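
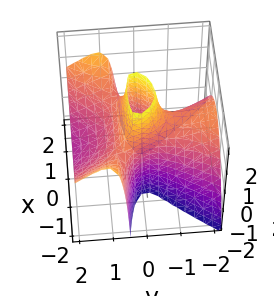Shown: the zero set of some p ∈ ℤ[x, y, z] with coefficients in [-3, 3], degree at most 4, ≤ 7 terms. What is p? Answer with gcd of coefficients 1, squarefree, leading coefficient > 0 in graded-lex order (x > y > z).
(a) deg p = 3. No degree-2 surface has this shape.
(b) From the axis intercepts and sections: the surface avoids every integer z-axis point in the box; one y-axis crossing is at y = 1.
(c) Together with the visible shape, these determine p as stated.

3*x^2*y - y^3 - 3*y^2*z - 2*x^2 + 1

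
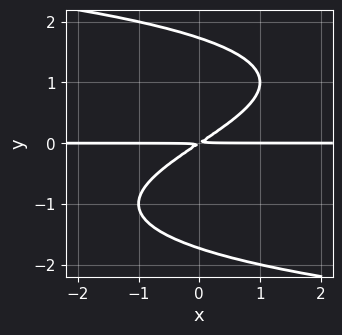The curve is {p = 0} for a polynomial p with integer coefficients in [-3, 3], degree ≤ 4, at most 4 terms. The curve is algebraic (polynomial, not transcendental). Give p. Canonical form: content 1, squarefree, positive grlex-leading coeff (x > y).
y^4 + 2*x*y - 3*y^2

1. deg p = 4.
2. From the visible intercepts: the visible x-axis segment lies entirely on the curve.
3. Together with the visible shape, these determine p as stated.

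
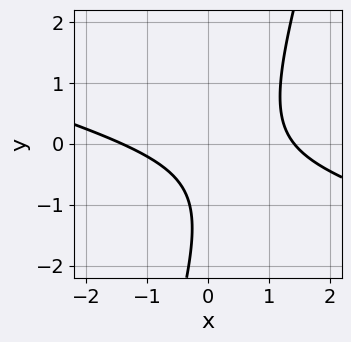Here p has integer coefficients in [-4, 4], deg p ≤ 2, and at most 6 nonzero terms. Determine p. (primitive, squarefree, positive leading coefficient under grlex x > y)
1. The degree is 2 — a generic line meets the curve in up to 2 points.
2. Against the integer gridlines: it misses every integer gridline on the y-axis.
3. The integer polynomial consistent with all of this is the stated p.

x^2 + 3*x*y - y^2 - 2*y - 2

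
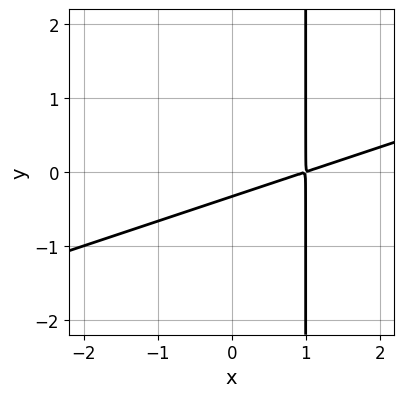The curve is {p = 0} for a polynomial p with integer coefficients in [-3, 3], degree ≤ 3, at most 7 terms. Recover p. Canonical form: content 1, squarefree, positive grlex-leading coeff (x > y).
deg p = 2.
Putting this together gives p.

x^2 - 3*x*y - 2*x + 3*y + 1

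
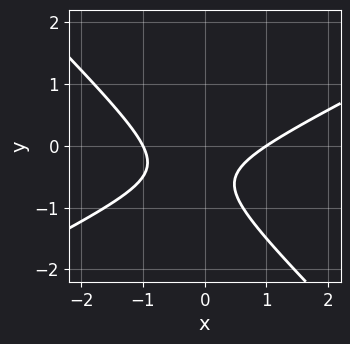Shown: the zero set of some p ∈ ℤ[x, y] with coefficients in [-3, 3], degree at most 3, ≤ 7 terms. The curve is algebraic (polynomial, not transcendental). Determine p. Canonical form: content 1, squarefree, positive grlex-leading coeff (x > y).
First, deg p = 2.
Then, from the axis intercepts and sections: the x-axis gridline crossings are at x ∈ {-1, 1}; no y-intercept at any integer in the box.
Finally, matching integer coefficients to the picture gives p.

x^2 - x*y - 2*y^2 - 2*y - 1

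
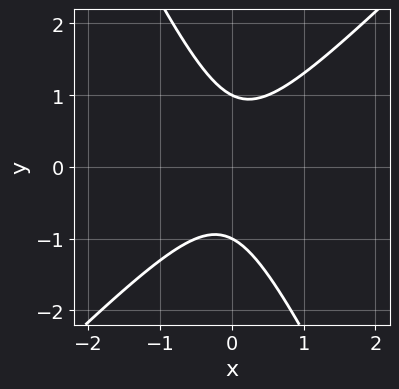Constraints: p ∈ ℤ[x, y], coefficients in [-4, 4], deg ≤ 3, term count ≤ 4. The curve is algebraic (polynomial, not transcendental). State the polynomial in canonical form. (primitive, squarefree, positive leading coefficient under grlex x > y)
2*x^2 - x*y - y^2 + 1

(a) Degree: no degree-1 curve has this shape, so deg p = 2.
(b) From the visible intercepts: among the integer gridlines, it crosses the y-axis at y ∈ {-1, 1}; it misses every integer gridline on the x-axis.
(c) These observations pin down the coefficients.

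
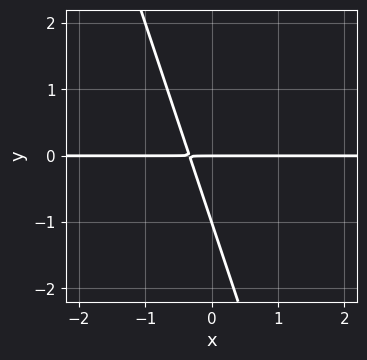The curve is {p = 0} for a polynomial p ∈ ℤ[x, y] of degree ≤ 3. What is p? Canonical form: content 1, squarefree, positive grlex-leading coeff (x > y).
1. The degree is 2 — the shape is more complex than any degree-1 curve.
2. Observable constraints: every point of the x-axis in the box is on the curve; the y-axis gridline crossings are at y ∈ {-1, 0}.
3. Putting this together gives p.

3*x*y + y^2 + y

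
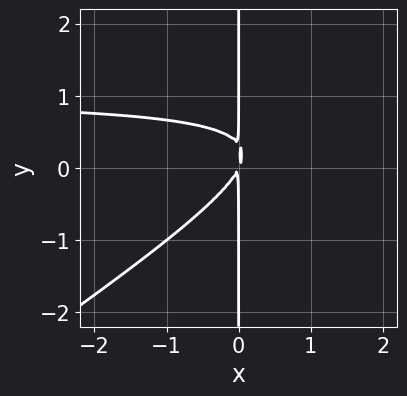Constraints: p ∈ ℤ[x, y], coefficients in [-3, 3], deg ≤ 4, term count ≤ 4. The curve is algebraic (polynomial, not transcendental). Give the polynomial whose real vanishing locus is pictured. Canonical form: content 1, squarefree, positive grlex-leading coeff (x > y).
2*x^2*y - 3*x*y^2 - 2*x^2 + x*y

Degree: a generic line meets the curve in up to 3 points, so deg p = 3.
From the axis intercepts and sections: the visible y-axis segment lies entirely on the curve.
Assembling these constraints gives the stated polynomial.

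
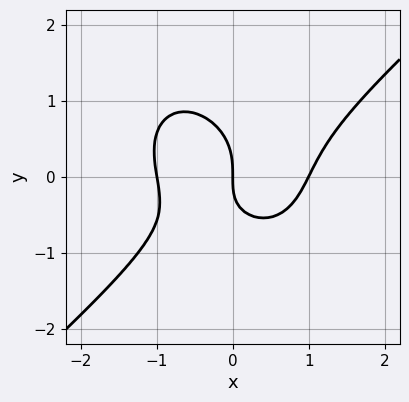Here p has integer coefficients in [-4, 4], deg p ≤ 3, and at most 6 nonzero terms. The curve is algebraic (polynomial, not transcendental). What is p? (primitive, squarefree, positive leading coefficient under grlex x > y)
3*x^3 - x^2*y - 3*y^3 - 2*x*y - 3*x

Degree: the shape is more complex than any degree-2 curve, so deg p = 3.
Checking where it meets the axes: among the integer gridlines, it crosses the x-axis at x ∈ {-1, 0, 1}; it meets the y-axis at y = 0 (among the integer gridlines).
These observations pin down the coefficients.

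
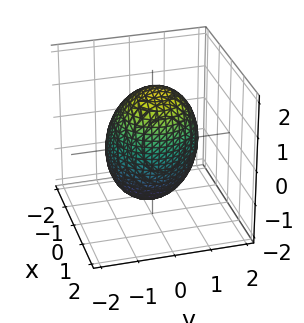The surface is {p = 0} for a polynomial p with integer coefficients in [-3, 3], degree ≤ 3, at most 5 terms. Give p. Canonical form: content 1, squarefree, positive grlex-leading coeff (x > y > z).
2*x^2 - x*z + 2*y^2 + z^2 - 3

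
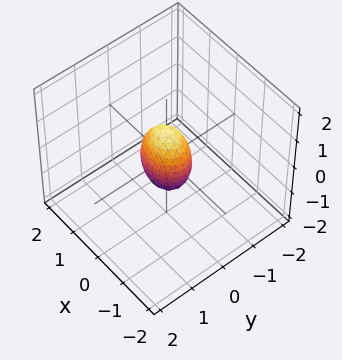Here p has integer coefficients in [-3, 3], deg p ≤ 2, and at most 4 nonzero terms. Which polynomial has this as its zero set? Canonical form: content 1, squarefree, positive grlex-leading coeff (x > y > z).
2*x^2 + 3*y^2 + z^2 - 1

1. The degree is 2 — bounded and convex; a quadric.
2. Symmetries: the x ↦ −x reflection is a symmetry, so x appears only in even powers; it's symmetric under y → −y, forcing even powers of y; it's symmetric under z → −z, forcing even powers of z.
3. Checking where it meets the axes: the z-axis gridline crossings are at z ∈ {-1, 1}.
4. Matching integer coefficients to the picture gives p.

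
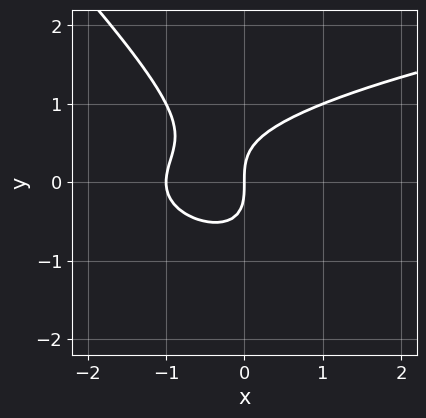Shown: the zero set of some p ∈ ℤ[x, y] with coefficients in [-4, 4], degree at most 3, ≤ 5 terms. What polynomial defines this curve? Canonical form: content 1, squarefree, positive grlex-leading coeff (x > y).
x*y^2 + y^3 - x^2 - x

The degree is 3 — the shape is more complex than any degree-2 curve.
From the axis intercepts and sections: one y-axis crossing is at y = 0; the x-axis gridline crossings are at x ∈ {-1, 0}.
Fitting integer coefficients to these (and the overall shape) gives p.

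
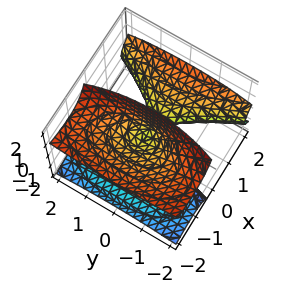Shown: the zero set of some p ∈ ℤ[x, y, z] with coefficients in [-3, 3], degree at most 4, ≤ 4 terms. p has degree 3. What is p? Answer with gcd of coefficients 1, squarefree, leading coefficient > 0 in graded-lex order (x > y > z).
The picture has 3 separate pieces.
deg p = 3.
From the visible intercepts: it crosses the x-axis at the gridline x = 0; one y-axis crossing is at y = 0; the visible z-axis segment lies entirely on the surface.
Putting this together gives p.

x^3 - 3*x*z^2 - y^2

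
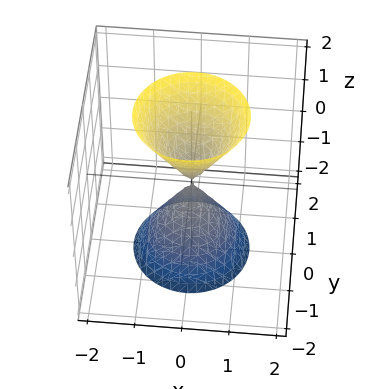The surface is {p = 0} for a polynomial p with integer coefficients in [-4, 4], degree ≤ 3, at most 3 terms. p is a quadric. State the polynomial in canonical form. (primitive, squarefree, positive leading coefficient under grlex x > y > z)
3*x^2 + 3*y^2 - z^2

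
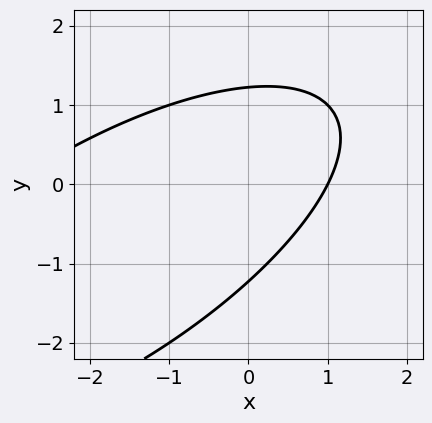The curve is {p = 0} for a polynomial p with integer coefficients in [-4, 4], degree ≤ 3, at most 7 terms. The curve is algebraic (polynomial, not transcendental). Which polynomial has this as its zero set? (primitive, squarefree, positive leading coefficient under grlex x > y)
1. Degree: no degree-1 curve has this shape, so deg p = 2.
2. Reading off the gridlines: it meets the x-axis at x = 1 (among the integer gridlines).
3. The integer polynomial consistent with all of this is the stated p.

x^2 - 2*x*y + 2*y^2 + 2*x - 3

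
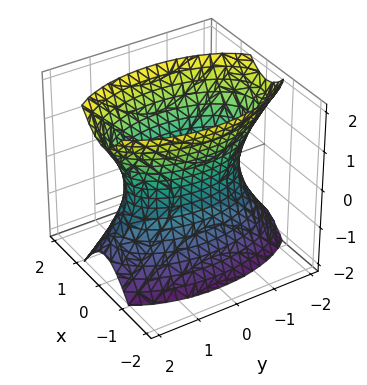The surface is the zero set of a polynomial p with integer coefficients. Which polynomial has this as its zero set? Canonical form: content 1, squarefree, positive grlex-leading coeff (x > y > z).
The degree is 2 — one connected sheet with a waist; a quadric.
Symmetries: it's symmetric under x → −x, forcing even powers of x; it's symmetric under y → −y, forcing even powers of y; mirror symmetry z ↦ −z ⇒ only even powers of z.
Checking where it meets the axes: the surface avoids every integer z-axis point in the box.
The integer polynomial consistent with all of this is the stated p.

3*x^2 + y^2 - z^2 - 2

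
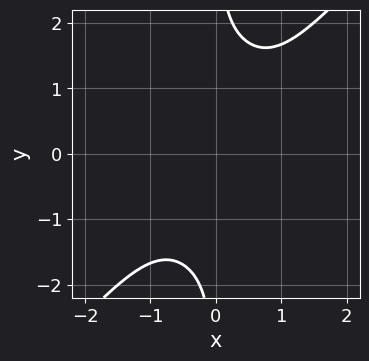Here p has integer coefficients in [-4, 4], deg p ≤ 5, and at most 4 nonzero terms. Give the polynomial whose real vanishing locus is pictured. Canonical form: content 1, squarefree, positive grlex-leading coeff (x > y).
Degree: no degree-3 curve has this shape, so deg p = 4.
Observable constraints: the curve avoids every integer y-axis point in the box; it misses every integer gridline on the x-axis.
The integer polynomial consistent with all of this is the stated p.

3*x^4 - 2*x*y^3 + 2*x*y + 3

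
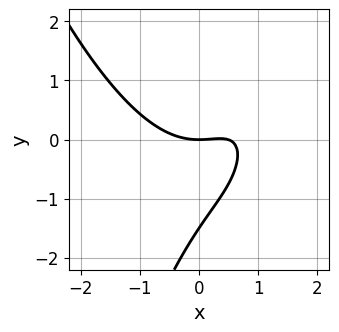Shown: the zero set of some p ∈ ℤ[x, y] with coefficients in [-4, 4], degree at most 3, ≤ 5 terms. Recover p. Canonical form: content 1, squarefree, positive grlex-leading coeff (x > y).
2*x^3 - x^2 - 3*x*y + 2*y^2 + 3*y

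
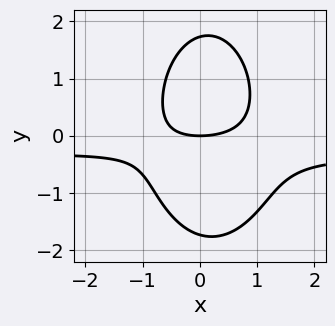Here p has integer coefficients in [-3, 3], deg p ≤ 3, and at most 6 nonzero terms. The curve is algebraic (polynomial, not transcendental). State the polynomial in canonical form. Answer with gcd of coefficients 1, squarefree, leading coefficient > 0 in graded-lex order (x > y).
3*x^2*y + y^3 + x^2 - x*y - 3*y

First, degree: a generic line meets the curve in up to 3 points, so deg p = 3.
Next, checking where it meets the axes: it crosses the x-axis at the gridline x = 0; it meets the y-axis at y = 0 (among the integer gridlines).
Finally, fitting integer coefficients to these (and the overall shape) gives p.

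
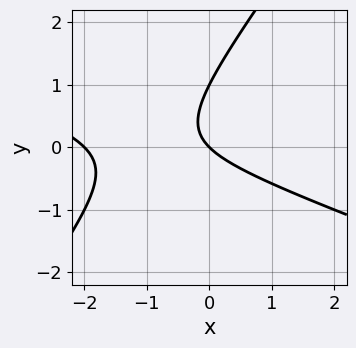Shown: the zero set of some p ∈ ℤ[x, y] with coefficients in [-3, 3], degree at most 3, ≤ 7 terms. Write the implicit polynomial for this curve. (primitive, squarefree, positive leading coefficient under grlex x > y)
1. The degree is 2 — the shape is more complex than any degree-1 curve.
2. Reading off the gridlines: the y-axis gridline crossings are at y ∈ {0, 1}; among the integer gridlines, it crosses the x-axis at x ∈ {-2, 0}.
3. Solving for integer coefficients yields p as stated.

x^2 + 2*x*y - 2*y^2 + 2*x + 2*y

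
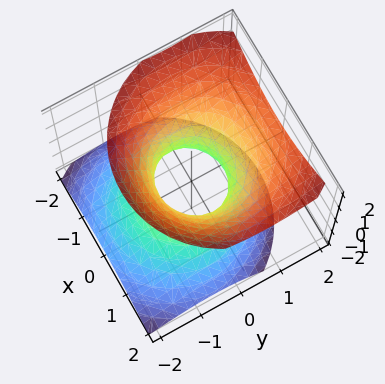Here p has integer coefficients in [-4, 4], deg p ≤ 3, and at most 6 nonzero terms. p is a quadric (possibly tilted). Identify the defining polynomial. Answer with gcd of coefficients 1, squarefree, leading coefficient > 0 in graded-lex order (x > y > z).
Degree: no degree-1 surface has this shape, so deg p = 2.
Checking where it meets the axes: the surface avoids every integer z-axis point in the box.
These observations pin down the coefficients.

3*x^2 + 3*y^2 - 2*y*z - 3*z^2 - 2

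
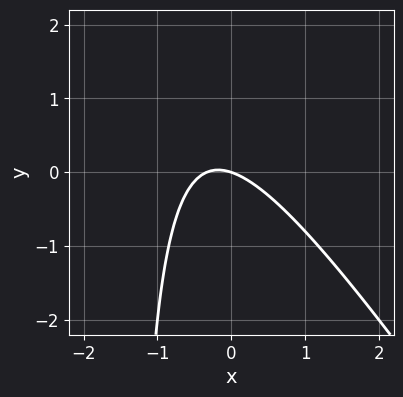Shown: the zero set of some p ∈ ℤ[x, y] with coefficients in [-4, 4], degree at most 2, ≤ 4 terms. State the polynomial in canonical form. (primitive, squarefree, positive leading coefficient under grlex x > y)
Degree: no degree-1 curve has this shape, so deg p = 2.
Checking where it meets the axes: it crosses the y-axis at the gridline y = 0; it meets the x-axis at x = 0 (among the integer gridlines).
Together with the visible shape, these determine p as stated.

3*x^2 + 2*x*y + x + 3*y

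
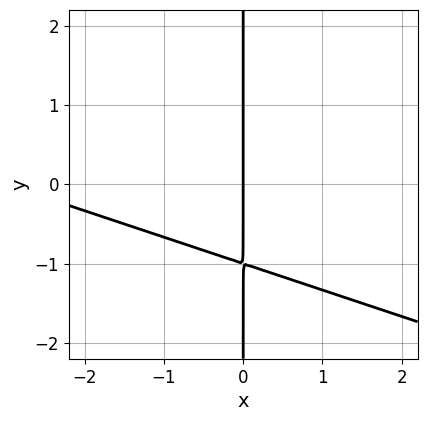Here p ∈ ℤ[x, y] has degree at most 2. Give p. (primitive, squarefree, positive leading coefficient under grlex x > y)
x^2 + 3*x*y + 3*x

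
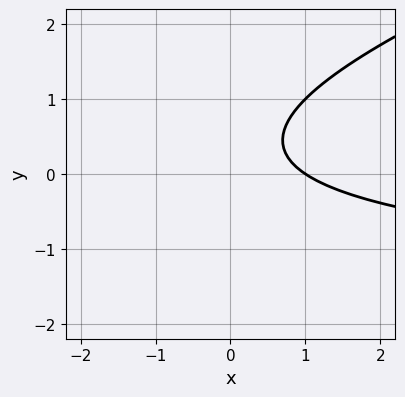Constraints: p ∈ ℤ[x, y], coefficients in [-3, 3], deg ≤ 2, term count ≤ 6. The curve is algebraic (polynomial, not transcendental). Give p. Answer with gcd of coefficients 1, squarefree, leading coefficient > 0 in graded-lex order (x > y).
x*y - 3*y^2 + 2*x + 2*y - 2

(a) The degree is 2 — no degree-1 curve has this shape.
(b) Against the integer gridlines: it misses every integer gridline on the y-axis; it crosses the x-axis at the gridline x = 1.
(c) Fitting integer coefficients to these (and the overall shape) gives p.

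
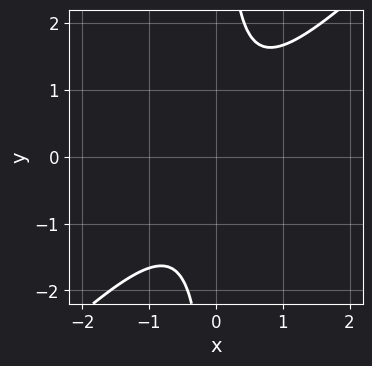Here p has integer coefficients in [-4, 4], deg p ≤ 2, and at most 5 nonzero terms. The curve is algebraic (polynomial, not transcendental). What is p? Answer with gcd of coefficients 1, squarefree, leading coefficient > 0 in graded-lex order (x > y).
3*x^2 - 3*x*y + 2

First, deg p = 2.
Next, from the visible intercepts: it misses every integer gridline on the y-axis; the curve avoids every integer x-axis point in the box.
Finally, the integer polynomial consistent with all of this is the stated p.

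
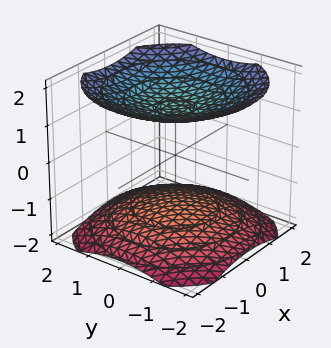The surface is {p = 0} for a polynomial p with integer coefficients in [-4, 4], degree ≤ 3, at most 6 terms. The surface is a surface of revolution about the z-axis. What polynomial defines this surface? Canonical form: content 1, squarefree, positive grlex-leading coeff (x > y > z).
x^2 + y^2 - 2*z^2 + 3

(a) The picture has 2 separate pieces.
(b) deg p = 2.
(c) Symmetry: the z-axis is an axis of rotation, so x and y enter only as x² + y².
(d) Against the integer gridlines: the surface avoids every integer y-axis point in the box; it misses every integer gridline on the x-axis.
(e) Fitting integer coefficients to these (and the overall shape) gives p.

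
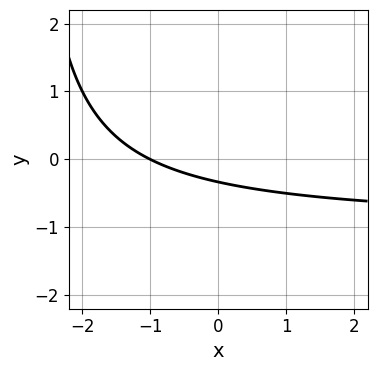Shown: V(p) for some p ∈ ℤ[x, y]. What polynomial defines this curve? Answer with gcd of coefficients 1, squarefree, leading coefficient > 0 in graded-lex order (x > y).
(a) Degree: the shape is more complex than any degree-1 curve, so deg p = 2.
(b) Checking where it meets the axes: one x-axis crossing is at x = -1.
(c) Assembling these constraints gives the stated polynomial.

x*y + x + 3*y + 1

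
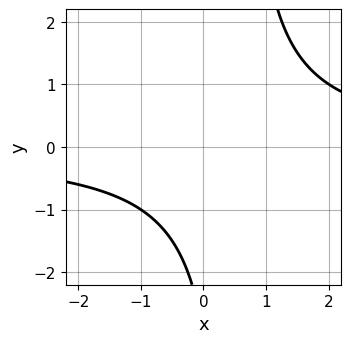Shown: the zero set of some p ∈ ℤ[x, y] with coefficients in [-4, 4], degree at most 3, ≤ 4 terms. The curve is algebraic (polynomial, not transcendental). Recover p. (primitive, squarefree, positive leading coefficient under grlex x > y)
(a) Degree: a generic line meets the curve in up to 2 points, so deg p = 2.
(b) Against the integer gridlines: it misses every integer gridline on the y-axis; the curve avoids every integer x-axis point in the box.
(c) These observations pin down the coefficients.

2*x*y - y - 3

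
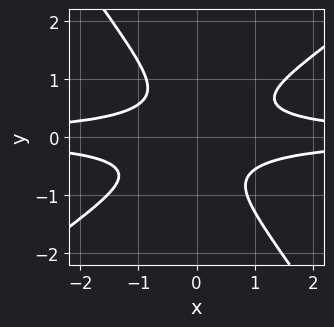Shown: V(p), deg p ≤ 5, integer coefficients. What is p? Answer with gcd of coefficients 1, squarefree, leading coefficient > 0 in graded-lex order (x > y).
First, degree: a generic line meets the curve in up to 4 points, so deg p = 4.
Next, checking where it meets the axes: it misses every integer gridline on the x-axis; it misses every integer gridline on the y-axis.
Finally, together with the visible shape, these determine p as stated.

3*x^2*y^2 - 2*x*y^3 - 3*y^4 - 1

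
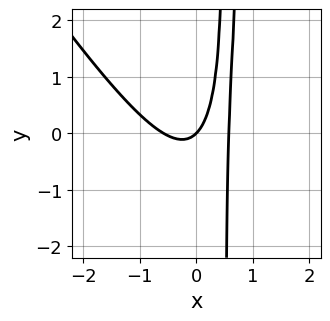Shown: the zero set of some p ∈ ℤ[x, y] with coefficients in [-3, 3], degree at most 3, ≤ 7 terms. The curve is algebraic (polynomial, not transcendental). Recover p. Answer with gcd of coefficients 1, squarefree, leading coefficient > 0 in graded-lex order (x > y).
3*x^3 + 2*x^2*y - 3*x*y - x + y

The degree is 3 — the shape is more complex than any degree-2 curve.
Reading off the gridlines: it crosses the y-axis at the gridline y = 0; it crosses the x-axis at the gridline x = 0.
Assembling these constraints gives the stated polynomial.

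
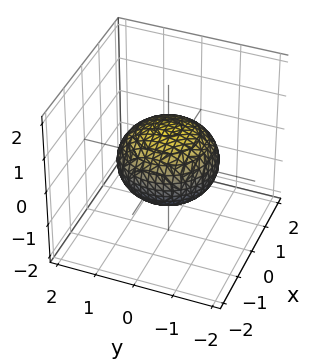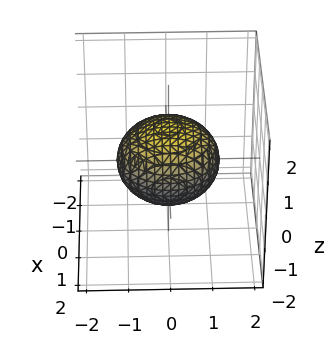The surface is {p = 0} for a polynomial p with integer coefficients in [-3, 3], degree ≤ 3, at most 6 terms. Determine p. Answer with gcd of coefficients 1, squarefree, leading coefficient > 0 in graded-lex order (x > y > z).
First, degree: no degree-1 surface has this shape, so deg p = 2.
Then, symmetry: the z-axis is an axis of rotation, so x and y enter only as x² + y².
Next, checking where it meets the axes: among the integer gridlines, it crosses the z-axis at z ∈ {-1, 1}; a circular section at z = 0 has radius between 1 and 2.
Finally, these observations pin down the coefficients.

2*x^2 + 2*y^2 + 3*z^2 - 3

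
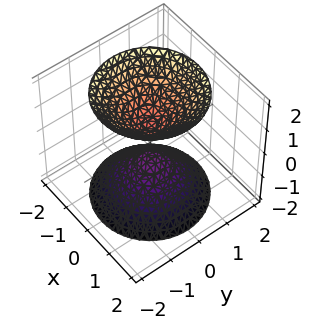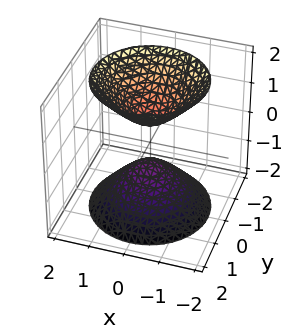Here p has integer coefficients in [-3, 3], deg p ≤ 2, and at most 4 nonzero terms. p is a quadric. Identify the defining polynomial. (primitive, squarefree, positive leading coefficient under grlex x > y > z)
1. There are 2 components.
2. Degree: two sheets facing apart; a quadric, so deg p = 2.
3. Symmetries: it's symmetric under z → −z, forcing even powers of z; the surface is invariant under rotation about z: p = q(x² + y², z).
4. From the visible intercepts: it misses every integer gridline on the y-axis; it misses every integer gridline on the x-axis; a circular section at z = 2 has radius between 1 and 2.
5. Together with the visible shape, these determine p as stated.

3*x^2 + 3*y^2 - 2*z^2 + 1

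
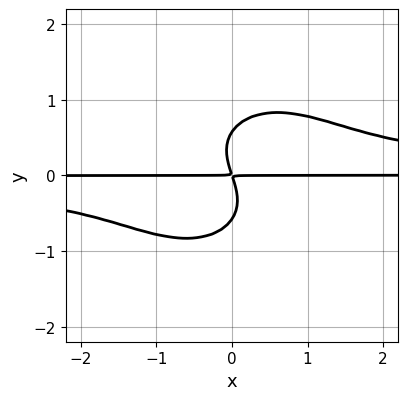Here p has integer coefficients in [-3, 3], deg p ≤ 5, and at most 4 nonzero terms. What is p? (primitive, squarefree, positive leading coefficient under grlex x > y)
First, the degree is 4 — a generic line meets the curve in up to 4 points.
Then, observable constraints: the visible x-axis segment lies entirely on the curve.
Finally, solving for integer coefficients yields p as stated.

3*x^2*y^2 + 3*y^4 - 3*x*y - y^2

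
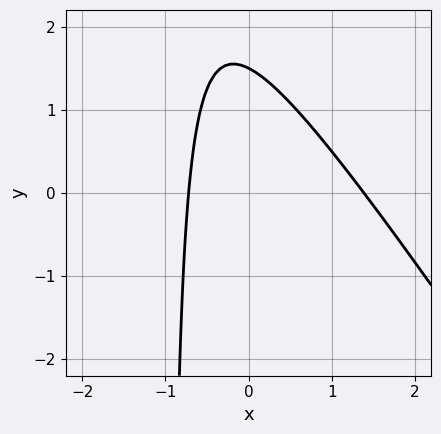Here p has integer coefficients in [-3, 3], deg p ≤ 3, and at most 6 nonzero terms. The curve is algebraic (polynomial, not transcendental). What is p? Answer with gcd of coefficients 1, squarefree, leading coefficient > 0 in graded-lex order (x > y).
3*x^2 + 2*x*y - 2*x + 2*y - 3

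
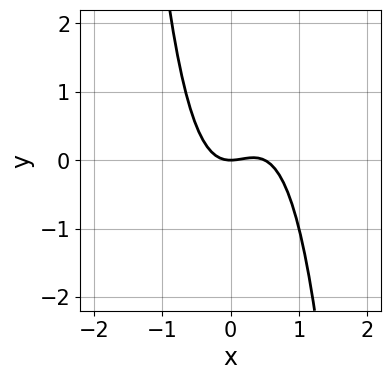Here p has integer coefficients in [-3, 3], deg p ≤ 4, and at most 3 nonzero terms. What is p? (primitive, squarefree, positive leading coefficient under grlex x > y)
2*x^3 - x^2 + y

Degree: no degree-2 curve has this shape, so deg p = 3.
Observable constraints: one x-axis crossing is at x = 0; it crosses the y-axis at the gridline y = 0.
The integer polynomial consistent with all of this is the stated p.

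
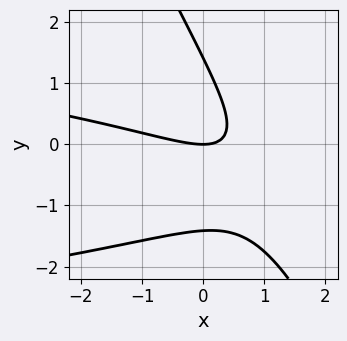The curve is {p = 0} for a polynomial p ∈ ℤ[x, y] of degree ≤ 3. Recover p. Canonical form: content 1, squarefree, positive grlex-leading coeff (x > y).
2*x*y^2 + y^3 + x^2 + 3*x*y - 2*y

1. The degree is 3 — a generic line meets the curve in up to 3 points.
2. Observable constraints: it meets the x-axis at x = 0 (among the integer gridlines); it crosses the y-axis at the gridline y = 0.
3. Assembling these constraints gives the stated polynomial.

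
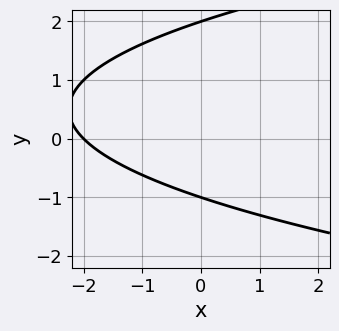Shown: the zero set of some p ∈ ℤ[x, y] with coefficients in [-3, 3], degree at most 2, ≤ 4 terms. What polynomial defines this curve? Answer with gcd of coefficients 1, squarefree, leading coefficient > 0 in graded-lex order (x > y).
The degree is 2 — a generic line meets the curve in up to 2 points.
From the axis intercepts and sections: the y-axis gridline crossings are at y ∈ {-1, 2}; one x-axis crossing is at x = -2.
Together with the visible shape, these determine p as stated.

y^2 - x - y - 2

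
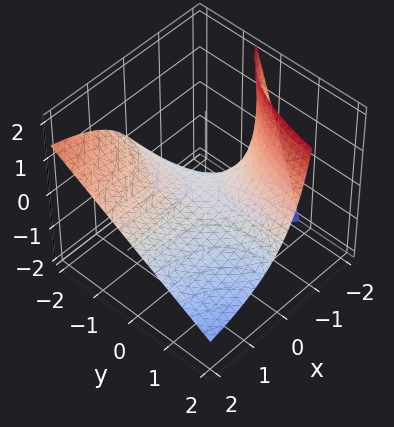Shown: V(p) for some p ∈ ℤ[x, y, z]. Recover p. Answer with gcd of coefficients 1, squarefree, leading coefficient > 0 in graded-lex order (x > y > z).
2*x*y + 2*x*z + 3*z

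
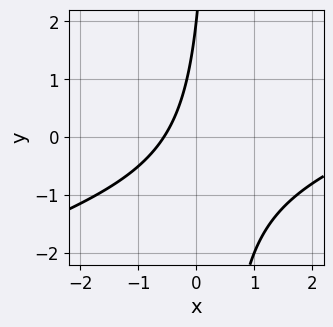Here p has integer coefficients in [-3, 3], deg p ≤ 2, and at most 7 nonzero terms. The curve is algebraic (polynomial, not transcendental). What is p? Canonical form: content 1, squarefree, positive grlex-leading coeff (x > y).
(a) Degree: a generic line meets the curve in up to 2 points, so deg p = 2.
(b) Checking where it meets the axes: one y-axis crossing is at y = 2.
(c) Solving for integer coefficients yields p as stated.

x^2 - 3*x*y - 3*x + y - 2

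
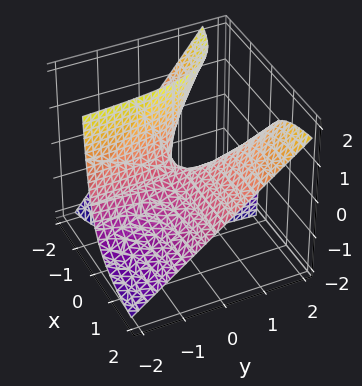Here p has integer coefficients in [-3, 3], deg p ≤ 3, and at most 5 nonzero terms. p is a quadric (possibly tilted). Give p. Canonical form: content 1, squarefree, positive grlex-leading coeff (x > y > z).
2*x*y - 2*x*z - z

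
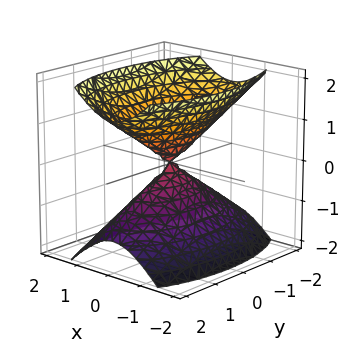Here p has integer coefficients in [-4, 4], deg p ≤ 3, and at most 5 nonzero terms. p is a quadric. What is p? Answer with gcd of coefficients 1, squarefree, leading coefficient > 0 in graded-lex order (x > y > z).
I count 2 distinct pieces. Treating them together as one polynomial.
deg p = 2. Two nappes meeting at a single point; a quadric.
Symmetries: it's symmetric under z → −z, forcing even powers of z; mirror symmetry x ↦ −x ⇒ only even powers of x; it's symmetric under y → −y, forcing even powers of y.
Against the integer gridlines: it meets the z-axis at z = 0 (among the integer gridlines); it meets the x-axis at x = 0 (among the integer gridlines).
Assembling these constraints gives the stated polynomial.

3*x^2 + y^2 - 2*z^2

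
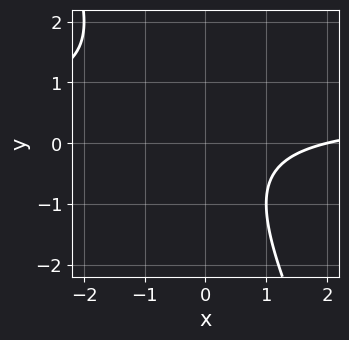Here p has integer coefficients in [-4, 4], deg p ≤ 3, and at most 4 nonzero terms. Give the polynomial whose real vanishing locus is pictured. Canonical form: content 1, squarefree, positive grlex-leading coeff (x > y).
2*x*y + y^2 - x + 2

deg p = 2. The shape is more complex than any degree-1 curve.
Checking where it meets the axes: one x-axis crossing is at x = 2; the curve avoids every integer y-axis point in the box.
Solving for integer coefficients yields p as stated.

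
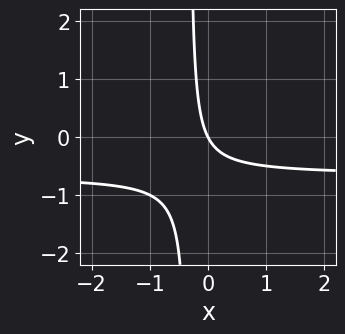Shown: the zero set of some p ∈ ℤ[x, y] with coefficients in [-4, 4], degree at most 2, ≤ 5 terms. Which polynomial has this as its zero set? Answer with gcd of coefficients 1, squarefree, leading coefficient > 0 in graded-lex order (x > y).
3*x*y + 2*x + y

First, degree: a generic line meets the curve in up to 2 points, so deg p = 2.
Next, reading off the gridlines: it crosses the x-axis at the gridline x = 0; it crosses the y-axis at the gridline y = 0.
Finally, putting this together gives p.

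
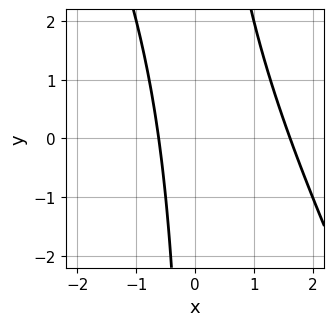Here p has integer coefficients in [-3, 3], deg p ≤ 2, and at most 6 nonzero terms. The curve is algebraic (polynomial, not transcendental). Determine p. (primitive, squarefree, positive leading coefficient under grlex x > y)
2*x^2 + x*y - 2*x - 2

(a) The degree is 2 — the shape is more complex than any degree-1 curve.
(b) Reading off the gridlines: the curve avoids every integer y-axis point in the box.
(c) These observations pin down the coefficients.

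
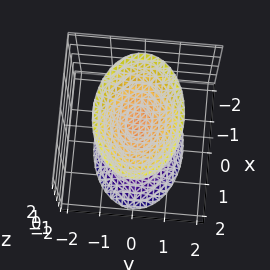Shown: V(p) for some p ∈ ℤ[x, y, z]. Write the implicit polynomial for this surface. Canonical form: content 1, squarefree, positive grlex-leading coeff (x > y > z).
x^2 + 2*y^2 - z^2 + 1

First, the picture has 2 separate pieces.
Then, deg p = 2.
Then, symmetries: the x ↦ −x reflection is a symmetry, so x appears only in even powers; mirror symmetry z ↦ −z ⇒ only even powers of z; the y ↦ −y reflection is a symmetry, so y appears only in even powers.
Next, observable constraints: the surface avoids every integer y-axis point in the box; the surface avoids every integer x-axis point in the box; among the integer gridlines, it crosses the z-axis at z ∈ {-1, 1}.
Finally, fitting integer coefficients to these (and the overall shape) gives p.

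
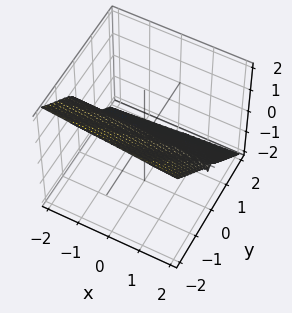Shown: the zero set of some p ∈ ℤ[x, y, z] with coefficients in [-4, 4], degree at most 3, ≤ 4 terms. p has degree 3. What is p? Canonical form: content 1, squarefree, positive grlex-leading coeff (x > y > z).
2*y^3 + 2*z^3 - x*y + 2*y

(a) The degree is 3 — the shape is more complex than any degree-2 surface.
(b) Checking where it meets the axes: every point of the x-axis in the box is on the surface; one z-axis crossing is at z = 0; one y-axis crossing is at y = 0.
(c) Solving for integer coefficients yields p as stated.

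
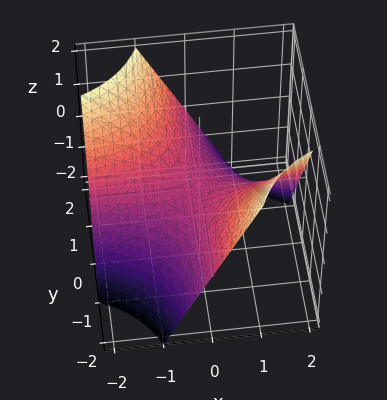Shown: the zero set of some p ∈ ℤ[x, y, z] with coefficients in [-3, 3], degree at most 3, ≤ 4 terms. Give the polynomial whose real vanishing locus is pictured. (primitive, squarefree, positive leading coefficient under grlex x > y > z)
x*y + z

(a) The degree is 2 — a hyperbolic paraboloid; a quadric.
(b) Reading off the gridlines: every point of the y-axis in the box is on the surface; every point of the x-axis in the box is on the surface; it meets the z-axis at z = 0 (among the integer gridlines).
(c) Together with the visible shape, these determine p as stated.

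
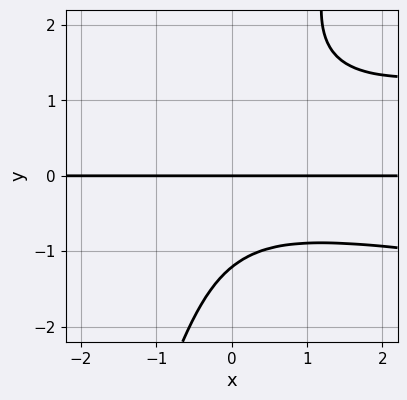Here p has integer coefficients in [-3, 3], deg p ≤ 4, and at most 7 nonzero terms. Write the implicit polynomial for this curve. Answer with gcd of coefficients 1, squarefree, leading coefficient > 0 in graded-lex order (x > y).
3*x*y^3 - y^4 - x^2*y - y^2 - 3*y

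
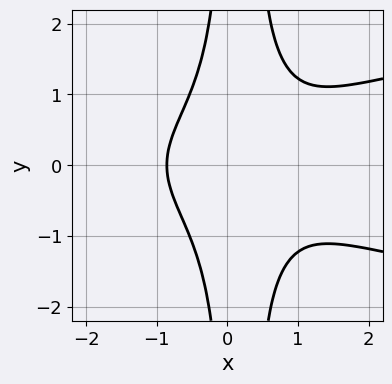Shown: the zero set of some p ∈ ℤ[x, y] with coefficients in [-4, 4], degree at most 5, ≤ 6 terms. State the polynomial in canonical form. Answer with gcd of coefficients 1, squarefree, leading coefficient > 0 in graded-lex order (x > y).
3*x^2*y^2 - 2*x^3 - x*y^2 + x^2 - 2

1. The degree is 4 — the shape is more complex than any degree-3 curve.
2. Symmetries: mirror symmetry y ↦ −y ⇒ only even powers of y.
3. From the visible intercepts: the curve avoids every integer y-axis point in the box.
4. The integer polynomial consistent with all of this is the stated p.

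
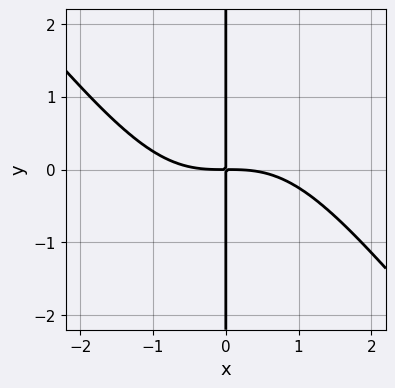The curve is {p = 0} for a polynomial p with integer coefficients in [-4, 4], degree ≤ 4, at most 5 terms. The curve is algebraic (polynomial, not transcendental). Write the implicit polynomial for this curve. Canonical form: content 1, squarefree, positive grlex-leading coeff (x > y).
x^4 + x^3*y + 3*x*y

1. deg p = 4. The shape is more complex than any degree-3 curve.
2. Against the integer gridlines: the visible y-axis segment lies entirely on the curve.
3. The integer polynomial consistent with all of this is the stated p.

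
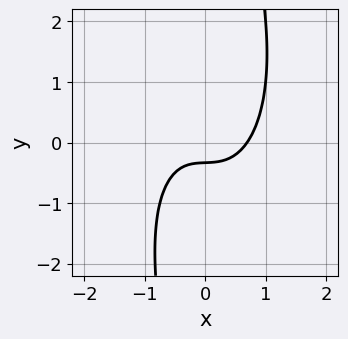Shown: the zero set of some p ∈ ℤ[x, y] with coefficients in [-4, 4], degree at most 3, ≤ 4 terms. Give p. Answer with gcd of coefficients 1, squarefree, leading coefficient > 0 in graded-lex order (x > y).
3*x^3 + x*y^2 - 3*y - 1

The degree is 3 — a generic line meets the curve in up to 3 points.
Solving for integer coefficients yields p as stated.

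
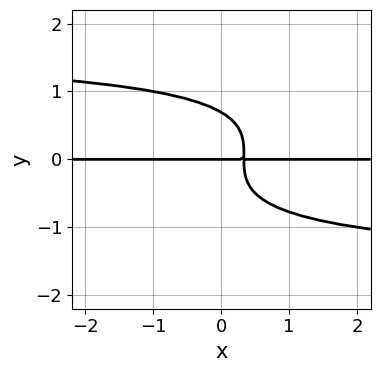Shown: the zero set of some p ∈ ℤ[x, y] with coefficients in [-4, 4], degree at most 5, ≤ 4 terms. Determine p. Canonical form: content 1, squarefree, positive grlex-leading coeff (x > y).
x*y^3 - 3*y^4 - 3*x*y + y

1. Degree: a generic line meets the curve in up to 4 points, so deg p = 4.
2. From the axis intercepts and sections: it crosses the y-axis at the gridline y = 0; the visible x-axis segment lies entirely on the curve.
3. Solving for integer coefficients yields p as stated.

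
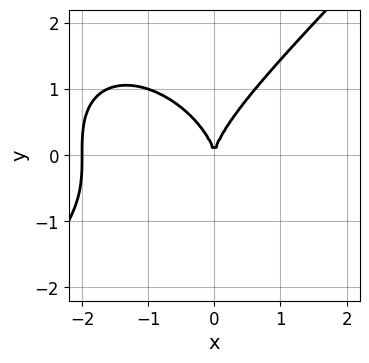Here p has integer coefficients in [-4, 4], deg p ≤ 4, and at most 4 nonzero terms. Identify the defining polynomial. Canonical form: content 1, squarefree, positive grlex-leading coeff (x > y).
1. The degree is 3 — the shape is more complex than any degree-2 curve.
2. Against the integer gridlines: among the integer gridlines, it crosses the x-axis at x ∈ {-2, 0}; it meets the y-axis at y = 0 (among the integer gridlines).
3. Together with the visible shape, these determine p as stated.

x^3 - y^3 + 2*x^2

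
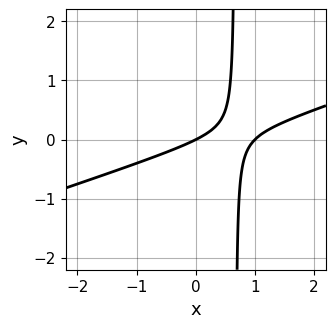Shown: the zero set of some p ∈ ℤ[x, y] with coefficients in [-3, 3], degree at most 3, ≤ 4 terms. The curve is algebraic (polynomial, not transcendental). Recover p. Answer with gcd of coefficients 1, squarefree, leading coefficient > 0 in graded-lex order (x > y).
deg p = 2.
Reading off the gridlines: among the integer gridlines, it crosses the x-axis at x ∈ {0, 1}; it crosses the y-axis at the gridline y = 0.
These observations pin down the coefficients.

x^2 - 3*x*y - x + 2*y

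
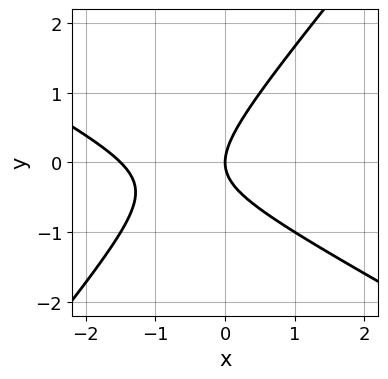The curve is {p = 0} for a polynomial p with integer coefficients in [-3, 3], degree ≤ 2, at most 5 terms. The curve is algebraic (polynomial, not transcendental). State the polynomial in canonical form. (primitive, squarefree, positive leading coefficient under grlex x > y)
2*x^2 + 2*x*y - 3*y^2 + 3*x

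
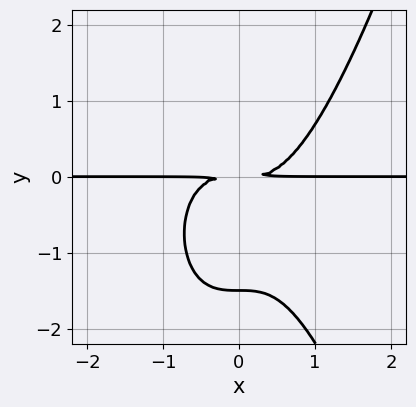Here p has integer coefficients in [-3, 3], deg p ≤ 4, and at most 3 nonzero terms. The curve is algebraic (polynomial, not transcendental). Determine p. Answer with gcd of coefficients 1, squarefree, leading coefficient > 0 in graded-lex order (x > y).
3*x^3*y - 2*y^3 - 3*y^2

deg p = 4. The shape is more complex than any degree-3 curve.
Checking where it meets the axes: every point of the x-axis in the box is on the curve.
Matching integer coefficients to the picture gives p.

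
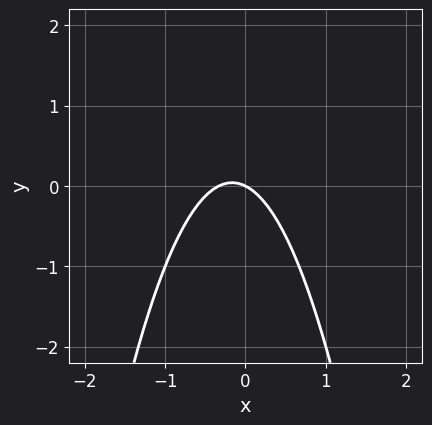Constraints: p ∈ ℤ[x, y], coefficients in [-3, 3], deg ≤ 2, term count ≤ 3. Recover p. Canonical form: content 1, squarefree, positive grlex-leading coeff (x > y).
3*x^2 + x + 2*y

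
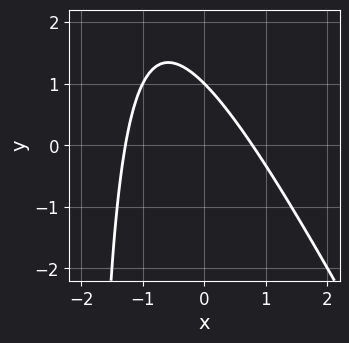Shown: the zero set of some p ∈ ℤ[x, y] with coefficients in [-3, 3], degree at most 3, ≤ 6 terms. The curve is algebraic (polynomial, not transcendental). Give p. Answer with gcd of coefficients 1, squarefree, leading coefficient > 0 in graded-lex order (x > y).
1. The degree is 2 — the shape is more complex than any degree-1 curve.
2. From the axis intercepts and sections: it meets the y-axis at y = 1 (among the integer gridlines).
3. Assembling these constraints gives the stated polynomial.

2*x^2 + x*y + x + 2*y - 2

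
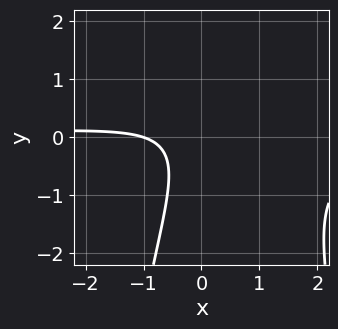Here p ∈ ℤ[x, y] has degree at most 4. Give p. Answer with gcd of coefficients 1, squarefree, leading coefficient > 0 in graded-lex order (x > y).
1. Degree: the shape is more complex than any degree-2 curve, so deg p = 3.
2. Observable constraints: it misses every integer gridline on the y-axis; it meets the x-axis at x = -1 (among the integer gridlines).
3. Assembling these constraints gives the stated polynomial.

3*x^2*y - 3*x*y + 2*y^2 + 2*x + 2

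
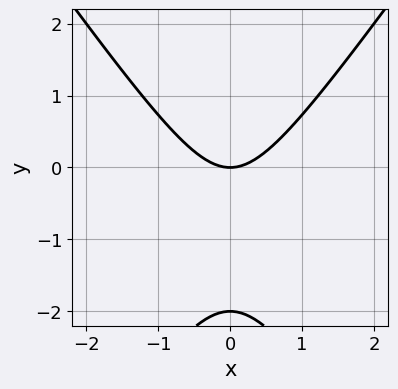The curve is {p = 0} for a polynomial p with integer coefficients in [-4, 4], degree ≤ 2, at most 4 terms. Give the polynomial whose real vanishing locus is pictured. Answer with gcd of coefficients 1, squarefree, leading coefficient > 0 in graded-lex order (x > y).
2*x^2 - y^2 - 2*y

deg p = 2. A generic line meets the curve in up to 2 points.
Symmetries: it's symmetric under x → −x, forcing even powers of x.
From the axis intercepts and sections: the y-axis gridline crossings are at y ∈ {-2, 0}; one x-axis crossing is at x = 0.
Assembling these constraints gives the stated polynomial.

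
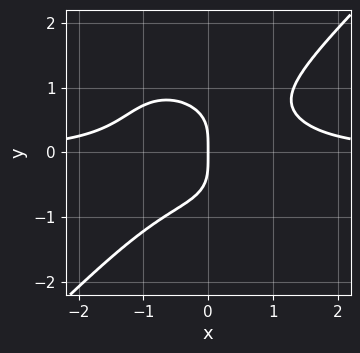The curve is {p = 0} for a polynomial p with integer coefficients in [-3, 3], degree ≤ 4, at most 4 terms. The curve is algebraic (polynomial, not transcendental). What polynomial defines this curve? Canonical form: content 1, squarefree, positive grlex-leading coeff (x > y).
1. Degree: the shape is more complex than any degree-3 curve, so deg p = 4.
2. Against the integer gridlines: one x-axis crossing is at x = 0; one y-axis crossing is at y = 0.
3. The integer polynomial consistent with all of this is the stated p.

x^3*y - y^4 - x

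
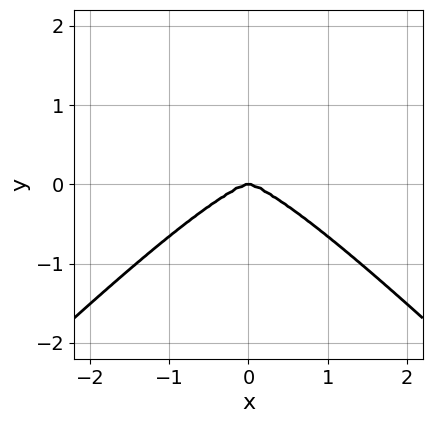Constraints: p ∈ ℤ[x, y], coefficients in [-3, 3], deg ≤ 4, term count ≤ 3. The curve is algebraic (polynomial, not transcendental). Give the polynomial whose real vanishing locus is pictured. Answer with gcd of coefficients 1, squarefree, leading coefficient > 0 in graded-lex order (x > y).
Degree: a generic line meets the curve in up to 4 points, so deg p = 4.
Symmetries: it's symmetric under x → −x, forcing even powers of x.
Against the integer gridlines: it meets the x-axis at x = 0 (among the integer gridlines); it meets the y-axis at y = 0 (among the integer gridlines).
The integer polynomial consistent with all of this is the stated p.

x^4 - x^2*y^2 + 2*y^3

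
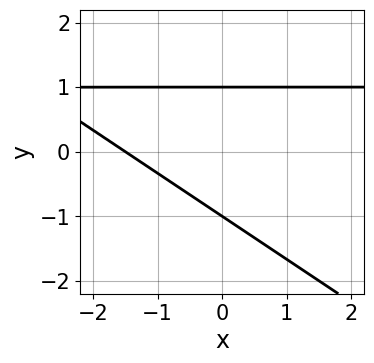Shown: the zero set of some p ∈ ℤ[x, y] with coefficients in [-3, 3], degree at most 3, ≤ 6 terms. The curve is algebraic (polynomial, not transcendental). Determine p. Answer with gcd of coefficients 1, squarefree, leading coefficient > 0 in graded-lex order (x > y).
2*x*y + 3*y^2 - 2*x - 3

1. Degree: a generic line meets the curve in up to 2 points, so deg p = 2.
2. Observable constraints: the y-axis gridline crossings are at y ∈ {-1, 1}.
3. Fitting integer coefficients to these (and the overall shape) gives p.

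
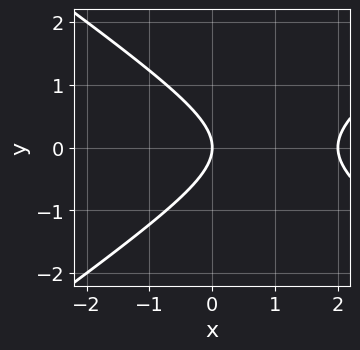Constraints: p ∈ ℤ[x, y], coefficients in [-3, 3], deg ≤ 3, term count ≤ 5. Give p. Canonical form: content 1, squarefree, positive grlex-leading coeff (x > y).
deg p = 2.
Symmetries: it's symmetric under y → −y, forcing even powers of y.
Against the integer gridlines: one y-axis crossing is at y = 0; among the integer gridlines, it crosses the x-axis at x ∈ {0, 2}.
Matching integer coefficients to the picture gives p.

x^2 - 2*y^2 - 2*x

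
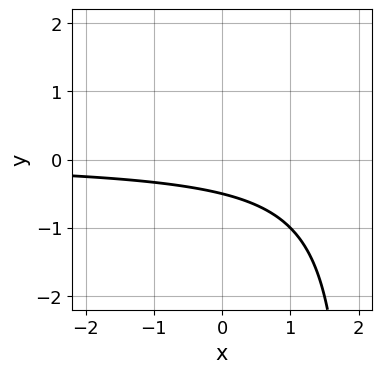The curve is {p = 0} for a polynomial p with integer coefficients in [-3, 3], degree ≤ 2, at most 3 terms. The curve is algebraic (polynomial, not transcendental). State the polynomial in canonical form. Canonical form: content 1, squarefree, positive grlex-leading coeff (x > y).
First, deg p = 2.
Next, reading off the gridlines: it misses every integer gridline on the x-axis.
Finally, the integer polynomial consistent with all of this is the stated p.

x*y - 2*y - 1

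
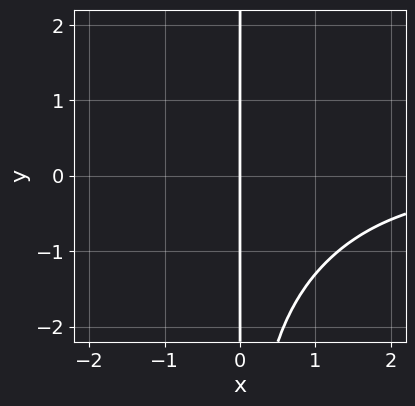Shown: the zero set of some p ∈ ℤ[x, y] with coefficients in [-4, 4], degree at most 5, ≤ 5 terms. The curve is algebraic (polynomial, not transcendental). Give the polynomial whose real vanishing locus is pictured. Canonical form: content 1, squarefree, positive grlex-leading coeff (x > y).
x^3*y - x^2*y^2 + 3*x

deg p = 4. No degree-3 curve has this shape.
Observable constraints: it crosses the x-axis at the gridline x = 0; the visible y-axis segment lies entirely on the curve.
The integer polynomial consistent with all of this is the stated p.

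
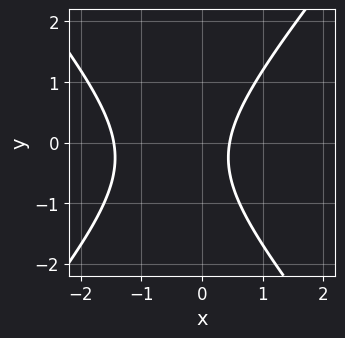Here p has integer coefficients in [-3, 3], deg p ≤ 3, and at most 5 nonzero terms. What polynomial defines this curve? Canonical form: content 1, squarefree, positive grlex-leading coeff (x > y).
First, deg p = 2. A generic line meets the curve in up to 2 points.
Next, from the visible intercepts: it misses every integer gridline on the y-axis.
Finally, the integer polynomial consistent with all of this is the stated p.

3*x^2 - 2*y^2 + 3*x - y - 2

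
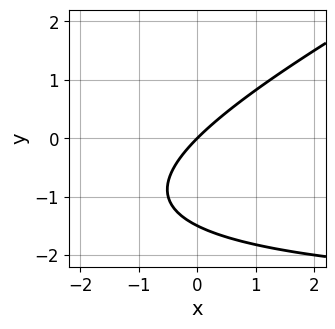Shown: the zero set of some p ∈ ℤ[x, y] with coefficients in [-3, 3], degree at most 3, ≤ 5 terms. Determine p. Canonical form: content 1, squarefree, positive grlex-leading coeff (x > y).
deg p = 2.
Reading off the gridlines: it crosses the x-axis at the gridline x = 0; one y-axis crossing is at y = 0.
Together with the visible shape, these determine p as stated.

x*y - 2*y^2 + 3*x - 3*y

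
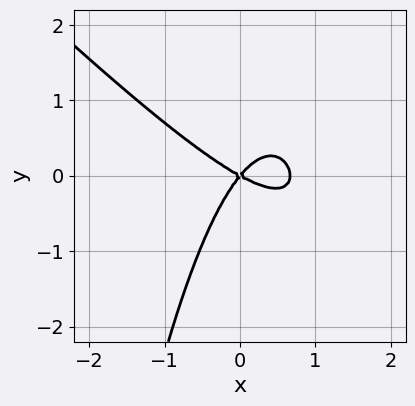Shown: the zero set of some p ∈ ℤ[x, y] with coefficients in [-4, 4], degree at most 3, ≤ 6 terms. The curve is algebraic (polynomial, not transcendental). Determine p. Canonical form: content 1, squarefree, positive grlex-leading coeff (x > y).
3*x^3 + 3*x^2*y - 2*x^2 - 2*x*y + 3*y^2

Degree: the shape is more complex than any degree-2 curve, so deg p = 3.
Checking where it meets the axes: it meets the x-axis at x = 0 (among the integer gridlines); one y-axis crossing is at y = 0.
Matching integer coefficients to the picture gives p.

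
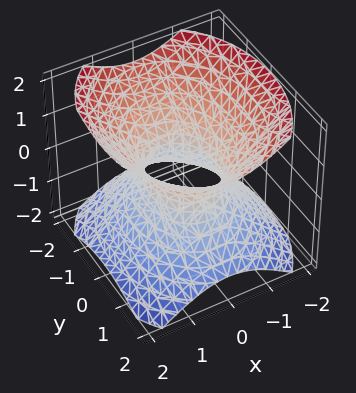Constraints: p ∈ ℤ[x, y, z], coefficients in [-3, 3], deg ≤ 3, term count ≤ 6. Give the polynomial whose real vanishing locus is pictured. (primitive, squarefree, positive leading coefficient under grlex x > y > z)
3*x^2 + 2*y^2 - 3*z^2 - 2

First, the degree is 2 — one connected sheet with a waist; a quadric.
Then, symmetries: the x ↦ −x reflection is a symmetry, so x appears only in even powers; it's symmetric under z → −z, forcing even powers of z; it's symmetric under y → −y, forcing even powers of y.
Then, against the integer gridlines: the surface avoids every integer z-axis point in the box; the y-axis gridline crossings are at y ∈ {-1, 1}.
Finally, the integer polynomial consistent with all of this is the stated p.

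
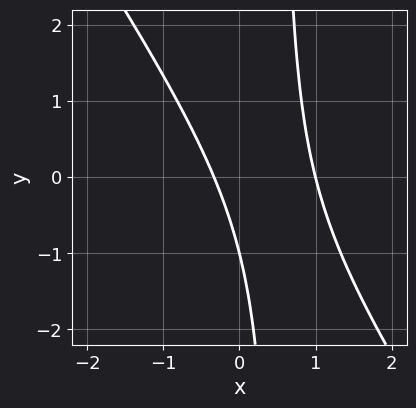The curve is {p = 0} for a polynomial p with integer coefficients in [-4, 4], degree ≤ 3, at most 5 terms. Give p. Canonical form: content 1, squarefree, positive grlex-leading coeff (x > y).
First, the degree is 2 — no degree-1 curve has this shape.
Next, from the visible intercepts: one y-axis crossing is at y = -1; one x-axis crossing is at x = 1.
Finally, solving for integer coefficients yields p as stated.

3*x^2 + 2*x*y - 2*x - y - 1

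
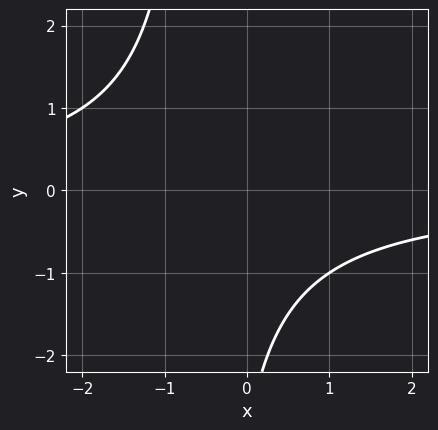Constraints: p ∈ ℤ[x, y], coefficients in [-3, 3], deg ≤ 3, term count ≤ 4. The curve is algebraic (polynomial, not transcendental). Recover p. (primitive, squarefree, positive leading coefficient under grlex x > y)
2*x*y + y + 3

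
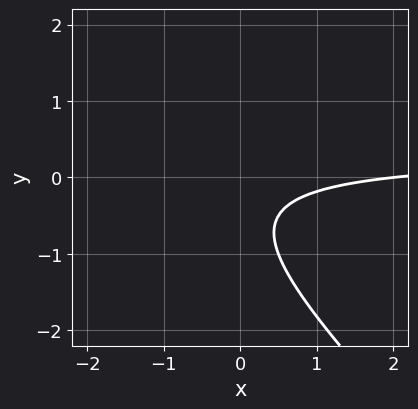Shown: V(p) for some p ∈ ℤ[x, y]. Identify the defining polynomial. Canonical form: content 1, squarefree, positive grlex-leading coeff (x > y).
3*x*y + 3*y^2 - x + 3*y + 2

1. Degree: the shape is more complex than any degree-1 curve, so deg p = 2.
2. From the axis intercepts and sections: no y-intercept at any integer in the box; it meets the x-axis at x = 2 (among the integer gridlines).
3. Matching integer coefficients to the picture gives p.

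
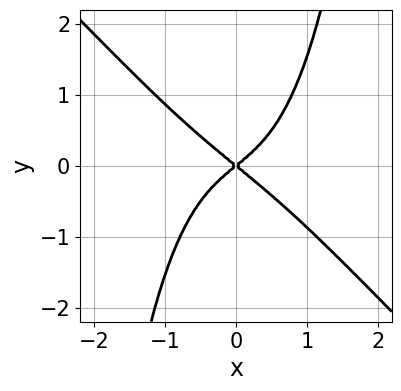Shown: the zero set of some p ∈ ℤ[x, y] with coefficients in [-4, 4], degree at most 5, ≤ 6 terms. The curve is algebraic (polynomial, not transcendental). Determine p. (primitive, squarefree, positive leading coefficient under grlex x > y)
Degree: no degree-3 curve has this shape, so deg p = 4.
From the visible intercepts: one y-axis crossing is at y = 0; it meets the x-axis at x = 0 (among the integer gridlines).
These observations pin down the coefficients.

2*x^4 + 2*x^3*y + 2*x^2 - 3*y^2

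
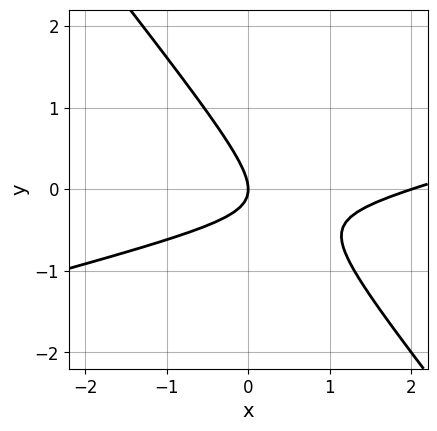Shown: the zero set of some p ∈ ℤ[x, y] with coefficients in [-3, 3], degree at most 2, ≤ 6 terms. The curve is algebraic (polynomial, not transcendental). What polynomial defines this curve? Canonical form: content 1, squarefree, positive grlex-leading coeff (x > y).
First, the degree is 2 — a generic line meets the curve in up to 2 points.
Then, reading off the gridlines: it meets the y-axis at y = 0 (among the integer gridlines); among the integer gridlines, it crosses the x-axis at x ∈ {0, 2}.
Finally, matching integer coefficients to the picture gives p.

x^2 - 3*x*y - 3*y^2 - 2*x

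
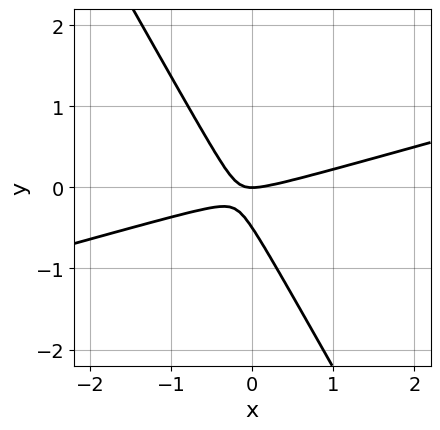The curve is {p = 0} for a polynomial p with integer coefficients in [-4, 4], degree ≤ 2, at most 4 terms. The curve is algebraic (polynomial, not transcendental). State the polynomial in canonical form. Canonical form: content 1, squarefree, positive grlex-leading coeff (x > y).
x^2 - 3*x*y - 2*y^2 - y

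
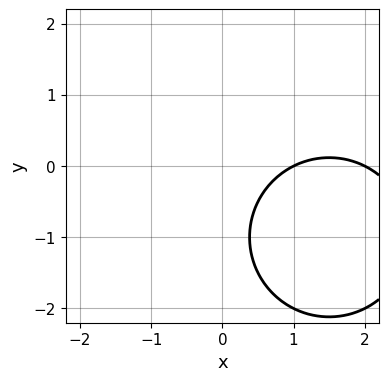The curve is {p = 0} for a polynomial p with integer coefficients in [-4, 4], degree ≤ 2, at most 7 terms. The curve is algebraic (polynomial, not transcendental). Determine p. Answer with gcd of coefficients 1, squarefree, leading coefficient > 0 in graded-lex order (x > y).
1. Degree: the shape is more complex than any degree-1 curve, so deg p = 2.
2. From the visible intercepts: no y-intercept at any integer in the box; among the integer gridlines, it crosses the x-axis at x ∈ {1, 2}.
3. Solving for integer coefficients yields p as stated.

x^2 + y^2 - 3*x + 2*y + 2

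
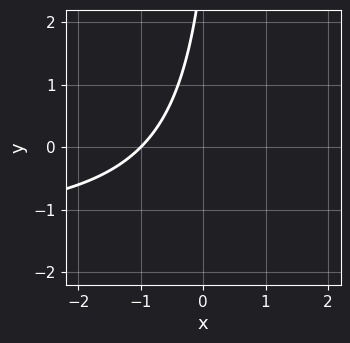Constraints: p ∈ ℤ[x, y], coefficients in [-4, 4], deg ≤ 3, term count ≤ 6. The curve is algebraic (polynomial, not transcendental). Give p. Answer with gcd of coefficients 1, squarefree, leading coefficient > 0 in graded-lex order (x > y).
2*x*y + 3*x - y + 3

(a) The degree is 2 — a generic line meets the curve in up to 2 points.
(b) Checking where it meets the axes: it meets the x-axis at x = -1 (among the integer gridlines); the curve avoids every integer y-axis point in the box.
(c) These observations pin down the coefficients.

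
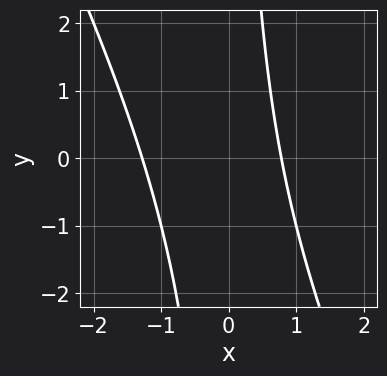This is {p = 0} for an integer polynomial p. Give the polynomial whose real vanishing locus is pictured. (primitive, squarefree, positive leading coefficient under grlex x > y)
2*x^2 + x*y + x - 2

(a) The degree is 2 — the shape is more complex than any degree-1 curve.
(b) Checking where it meets the axes: the curve avoids every integer y-axis point in the box.
(c) The integer polynomial consistent with all of this is the stated p.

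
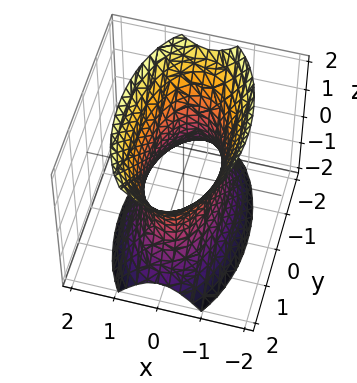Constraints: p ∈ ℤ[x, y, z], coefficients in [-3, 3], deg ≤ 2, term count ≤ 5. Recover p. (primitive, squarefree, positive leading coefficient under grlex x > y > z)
3*x^2 + y^2 - z^2 - 2

Degree: one connected sheet with a waist; a quadric, so deg p = 2.
Symmetries: the z ↦ −z reflection is a symmetry, so z appears only in even powers; the x ↦ −x reflection is a symmetry, so x appears only in even powers; it's symmetric under y → −y, forcing even powers of y.
From the visible intercepts: it misses every integer gridline on the z-axis.
Together with the visible shape, these determine p as stated.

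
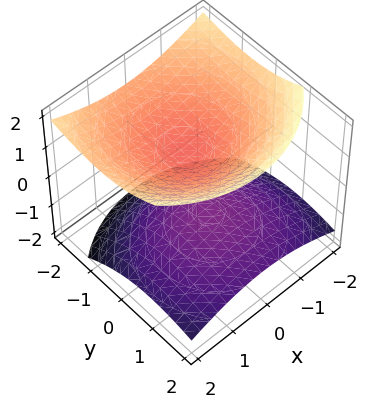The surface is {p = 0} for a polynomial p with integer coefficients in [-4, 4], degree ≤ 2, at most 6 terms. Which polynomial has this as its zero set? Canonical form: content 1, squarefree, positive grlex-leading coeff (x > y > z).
1. I count 2 distinct pieces. They look like related sheets of one shape, so recover p as a whole.
2. The degree is 2 — a generic line meets the surface in up to 2 points.
3. From the axis intercepts and sections: no y-intercept at any integer in the box; the surface avoids every integer x-axis point in the box.
4. Together with the visible shape, these determine p as stated.

x^2 + y^2 + y*z - 2*z^2 + 1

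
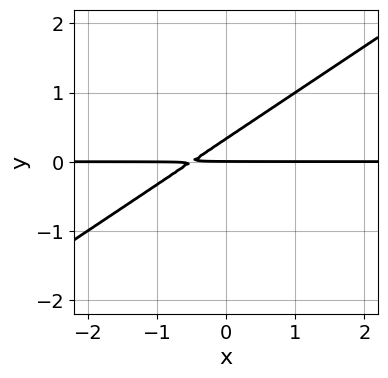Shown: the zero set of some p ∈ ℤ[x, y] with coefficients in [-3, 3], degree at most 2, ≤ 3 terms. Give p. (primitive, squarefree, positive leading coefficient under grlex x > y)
1. The degree is 2 — a generic line meets the curve in up to 2 points.
2. Reading off the gridlines: it meets the y-axis at y = 0 (among the integer gridlines); the visible x-axis segment lies entirely on the curve.
3. Putting this together gives p.

2*x*y - 3*y^2 + y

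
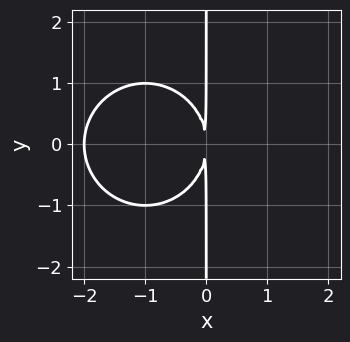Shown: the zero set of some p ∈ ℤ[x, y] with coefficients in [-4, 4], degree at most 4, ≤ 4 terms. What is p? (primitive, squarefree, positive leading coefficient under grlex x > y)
1. The degree is 3 — the shape is more complex than any degree-2 curve.
2. Symmetries: the y ↦ −y reflection is a symmetry, so y appears only in even powers.
3. Against the integer gridlines: every point of the y-axis in the box is on the curve; it meets the x-axis at x = -2 (among the integer gridlines).
4. Putting this together gives p.

x^3 + x*y^2 + 2*x^2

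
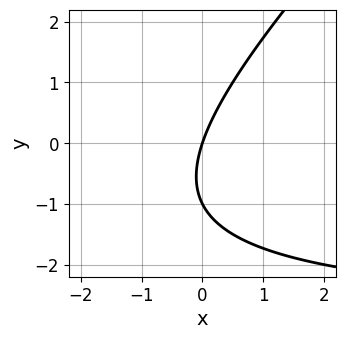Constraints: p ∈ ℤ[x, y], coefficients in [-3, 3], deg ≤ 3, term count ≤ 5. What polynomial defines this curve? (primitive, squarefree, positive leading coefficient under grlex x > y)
(a) Degree: no degree-1 curve has this shape, so deg p = 2.
(b) Reading off the gridlines: it crosses the x-axis at the gridline x = 0; among the integer gridlines, it crosses the y-axis at y ∈ {-1, 0}.
(c) Together with the visible shape, these determine p as stated.

x*y - y^2 + 3*x - y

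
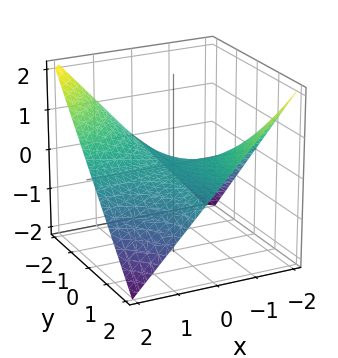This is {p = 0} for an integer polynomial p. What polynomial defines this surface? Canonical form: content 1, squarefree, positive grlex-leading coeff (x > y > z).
(a) Degree: a saddle surface; a quadric, so deg p = 2.
(b) Checking where it meets the axes: the visible y-axis segment lies entirely on the surface; it meets the z-axis at z = 0 (among the integer gridlines); every point of the x-axis in the box is on the surface.
(c) Solving for integer coefficients yields p as stated.

x*y + 2*z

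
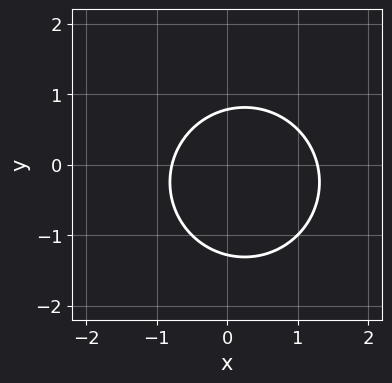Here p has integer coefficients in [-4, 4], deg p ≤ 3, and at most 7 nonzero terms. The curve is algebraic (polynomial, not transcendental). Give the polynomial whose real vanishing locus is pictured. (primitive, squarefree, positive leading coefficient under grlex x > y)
First, degree: a generic line meets the curve in up to 2 points, so deg p = 2.
Finally, the integer polynomial consistent with all of this is the stated p.

2*x^2 + 2*y^2 - x + y - 2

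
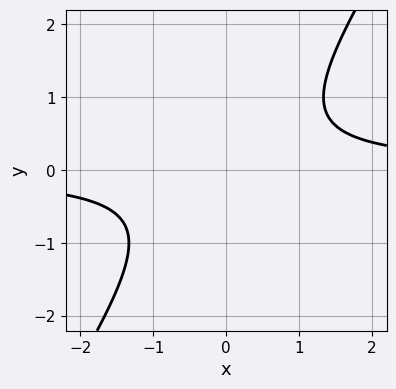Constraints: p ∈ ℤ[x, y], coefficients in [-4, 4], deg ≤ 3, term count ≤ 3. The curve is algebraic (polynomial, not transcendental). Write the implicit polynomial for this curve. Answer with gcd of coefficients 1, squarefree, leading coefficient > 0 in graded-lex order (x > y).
3*x*y - 2*y^2 - 2

1. The degree is 2 — the shape is more complex than any degree-1 curve.
2. Checking where it meets the axes: no y-intercept at any integer in the box; no x-intercept at any integer in the box.
3. Assembling these constraints gives the stated polynomial.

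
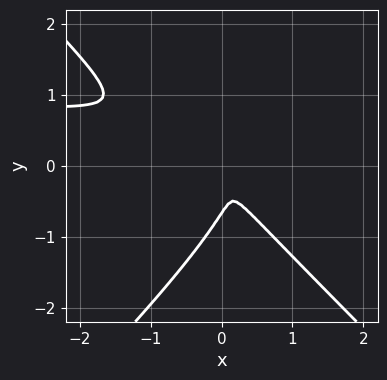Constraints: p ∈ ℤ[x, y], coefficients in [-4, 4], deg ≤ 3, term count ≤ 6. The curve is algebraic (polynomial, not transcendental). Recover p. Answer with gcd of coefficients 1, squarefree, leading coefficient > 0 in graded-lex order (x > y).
(a) deg p = 3. A generic line meets the curve in up to 3 points.
(b) Solving for integer coefficients yields p as stated.

3*x^2*y - 3*y^3 - 3*x^2 - 3*x*y - 2*y^2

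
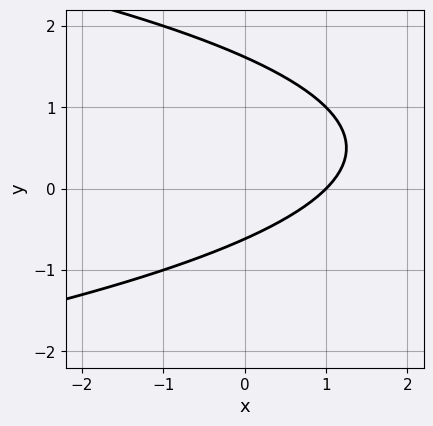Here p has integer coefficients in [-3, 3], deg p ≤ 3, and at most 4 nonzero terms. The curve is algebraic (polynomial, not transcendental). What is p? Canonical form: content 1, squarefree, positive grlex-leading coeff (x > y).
deg p = 2.
Checking where it meets the axes: one x-axis crossing is at x = 1.
The integer polynomial consistent with all of this is the stated p.

y^2 + x - y - 1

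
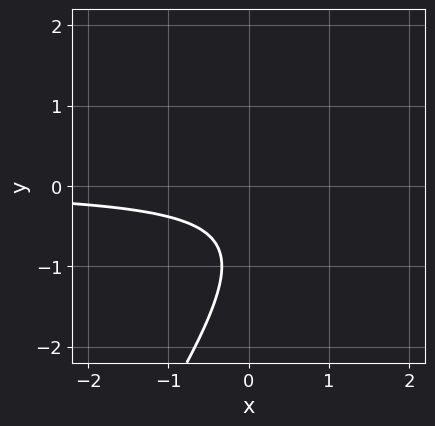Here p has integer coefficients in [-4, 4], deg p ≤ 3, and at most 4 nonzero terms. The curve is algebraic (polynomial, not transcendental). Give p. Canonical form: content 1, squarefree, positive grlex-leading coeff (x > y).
First, degree: the shape is more complex than any degree-1 curve, so deg p = 2.
Then, from the axis intercepts and sections: no y-intercept at any integer in the box; no x-intercept at any integer in the box.
Finally, the integer polynomial consistent with all of this is the stated p.

3*x*y - 2*y^2 - 3*y - 2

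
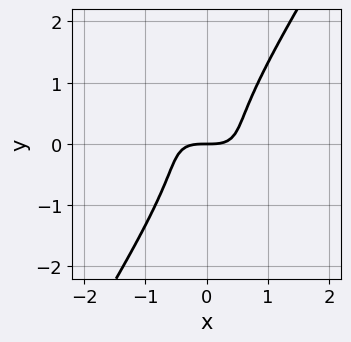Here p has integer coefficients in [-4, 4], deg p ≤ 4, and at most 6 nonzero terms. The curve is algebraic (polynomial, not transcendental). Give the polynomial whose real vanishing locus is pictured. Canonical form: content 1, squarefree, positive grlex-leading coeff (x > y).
x^3 + 2*x^2*y - y^3 - y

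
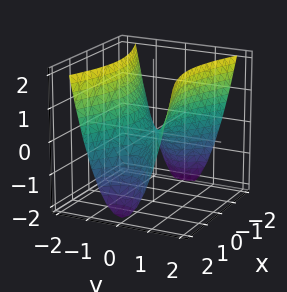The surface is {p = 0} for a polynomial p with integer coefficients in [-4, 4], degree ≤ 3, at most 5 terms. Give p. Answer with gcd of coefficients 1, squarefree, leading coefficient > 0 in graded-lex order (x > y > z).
(a) deg p = 2. A hyperbolic paraboloid; a quadric.
(b) Symmetries: it's symmetric under x → −x, forcing even powers of x; the y ↦ −y reflection is a symmetry, so y appears only in even powers.
(c) Checking where it meets the axes: it crosses the x-axis at the gridline x = 0; it meets the y-axis at y = 0 (among the integer gridlines); one z-axis crossing is at z = 0.
(d) Matching integer coefficients to the picture gives p.

x^2 - 3*y^2 + 2*z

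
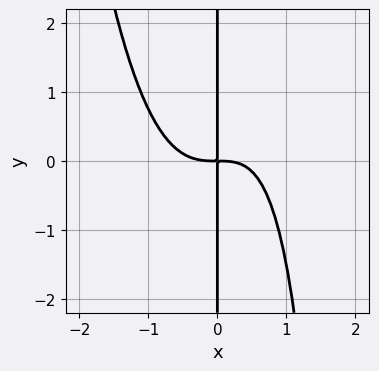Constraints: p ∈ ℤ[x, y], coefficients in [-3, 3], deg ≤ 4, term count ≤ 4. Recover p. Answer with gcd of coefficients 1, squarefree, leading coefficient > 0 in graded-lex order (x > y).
3*x^4 - x^2*y + 3*x*y

First, degree: no degree-3 curve has this shape, so deg p = 4.
Then, from the axis intercepts and sections: the visible y-axis segment lies entirely on the curve.
Finally, fitting integer coefficients to these (and the overall shape) gives p.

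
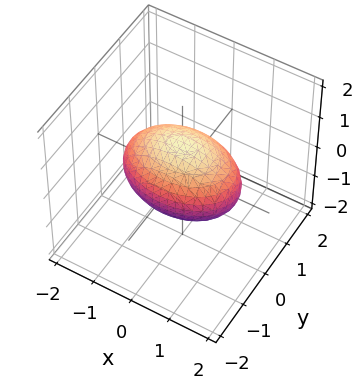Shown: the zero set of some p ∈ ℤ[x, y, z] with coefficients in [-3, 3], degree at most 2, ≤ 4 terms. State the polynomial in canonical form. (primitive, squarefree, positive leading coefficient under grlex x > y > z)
First, degree: bounded and convex; a quadric, so deg p = 2.
Next, symmetries: the z ↦ −z reflection is a symmetry, so z appears only in even powers; it's symmetric under x → −x, forcing even powers of x; it's symmetric under y → −y, forcing even powers of y.
Then, checking where it meets the axes: the z-axis gridline crossings are at z ∈ {-1, 1}; among the integer gridlines, it crosses the y-axis at y ∈ {-1, 1}.
Finally, matching integer coefficients to the picture gives p.

x^2 + 2*y^2 + 2*z^2 - 2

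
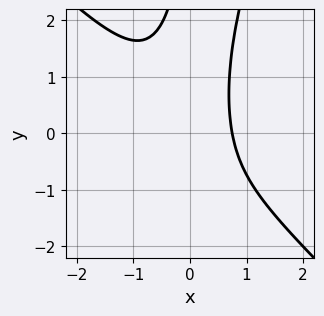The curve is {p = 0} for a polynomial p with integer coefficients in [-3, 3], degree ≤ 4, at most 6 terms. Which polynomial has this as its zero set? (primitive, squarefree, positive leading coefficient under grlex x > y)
3*x^3 + 2*x^2*y - x*y^2 + x - 2

(a) Degree: the shape is more complex than any degree-2 curve, so deg p = 3.
(b) Observable constraints: the curve avoids every integer y-axis point in the box.
(c) Putting this together gives p.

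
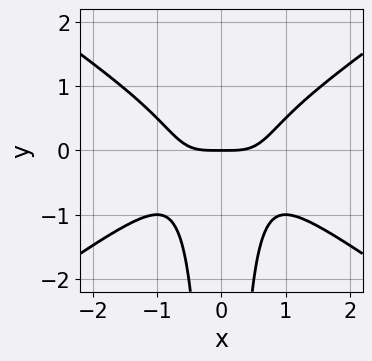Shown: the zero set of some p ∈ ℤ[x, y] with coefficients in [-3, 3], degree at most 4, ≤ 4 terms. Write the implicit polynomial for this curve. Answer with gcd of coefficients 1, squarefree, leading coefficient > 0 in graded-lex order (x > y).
First, the degree is 4 — no degree-3 curve has this shape.
Then, symmetries: mirror symmetry x ↦ −x ⇒ only even powers of x.
Next, from the visible intercepts: it meets the y-axis at y = 0 (among the integer gridlines); it crosses the x-axis at the gridline x = 0.
Finally, putting this together gives p.

x^4 - 2*x^2*y^2 - y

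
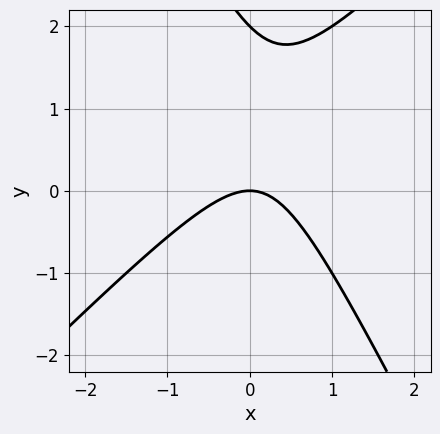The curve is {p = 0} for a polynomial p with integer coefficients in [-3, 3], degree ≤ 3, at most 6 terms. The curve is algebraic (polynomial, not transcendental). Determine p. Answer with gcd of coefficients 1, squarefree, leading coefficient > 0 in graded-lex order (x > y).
The degree is 2 — a generic line meets the curve in up to 2 points.
Observable constraints: among the integer gridlines, it crosses the y-axis at y ∈ {0, 2}; one x-axis crossing is at x = 0.
Matching integer coefficients to the picture gives p.

2*x^2 - x*y - y^2 + 2*y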